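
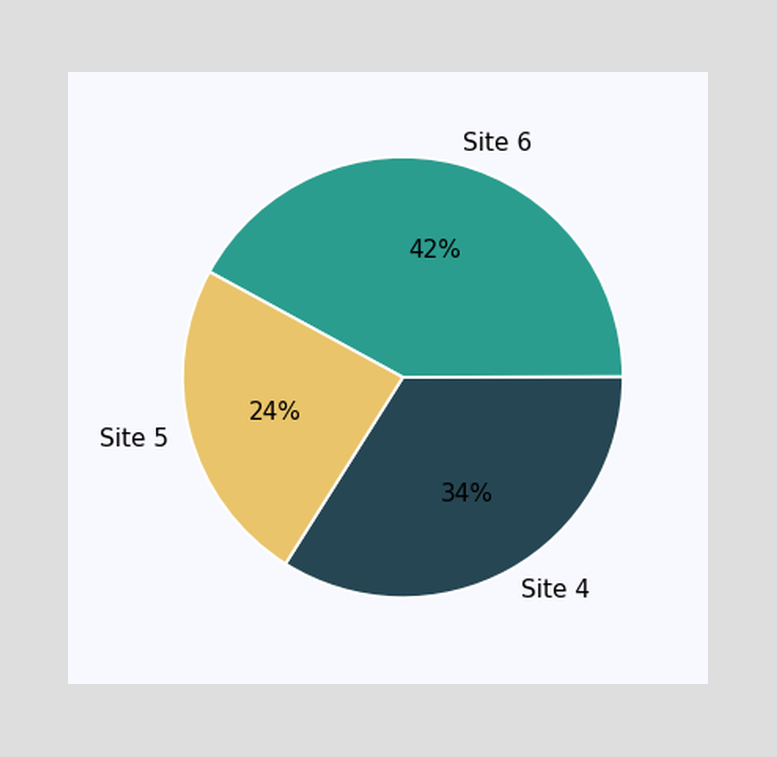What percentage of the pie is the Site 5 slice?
The Site 5 slice takes up 24% of the pie.

24%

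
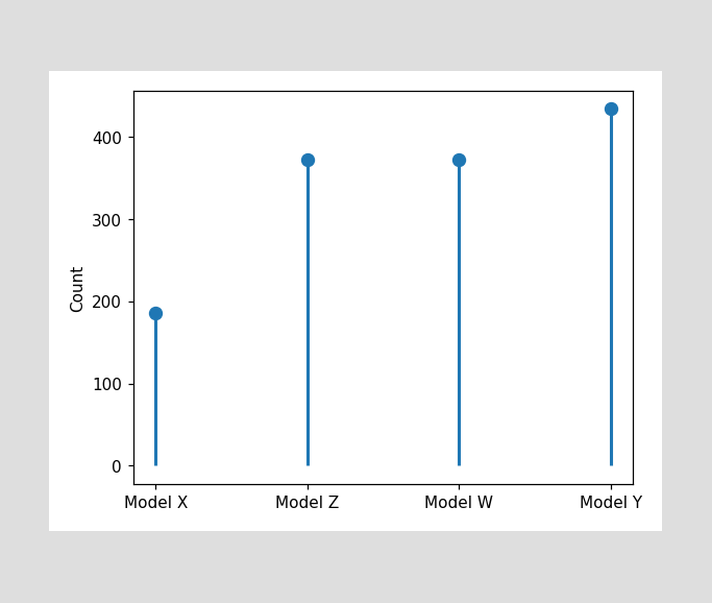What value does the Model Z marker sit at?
372

The Model Z marker sits at 372.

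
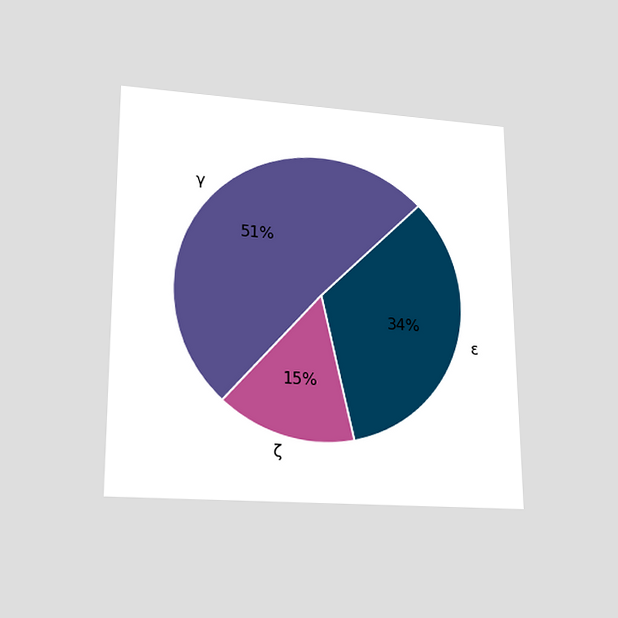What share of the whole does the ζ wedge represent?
15%

The chart is viewed slightly from below. The ζ slice takes up 15% of the pie.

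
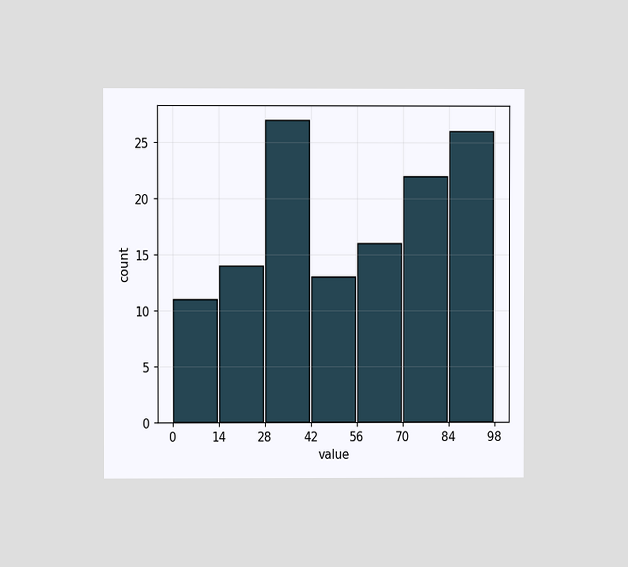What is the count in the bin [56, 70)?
16

The chart is viewed at a slight angle. The [56, 70) bin has height 16.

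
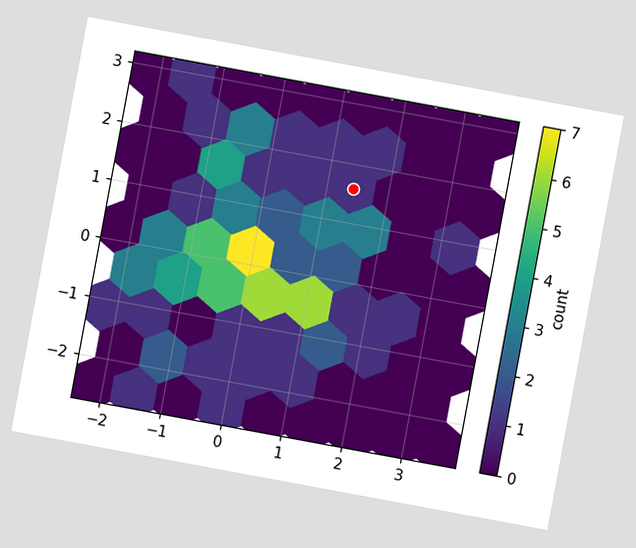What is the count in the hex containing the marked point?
The chart is tilted about 10° clockwise. The marked hex reads 1 on the colorbar.

1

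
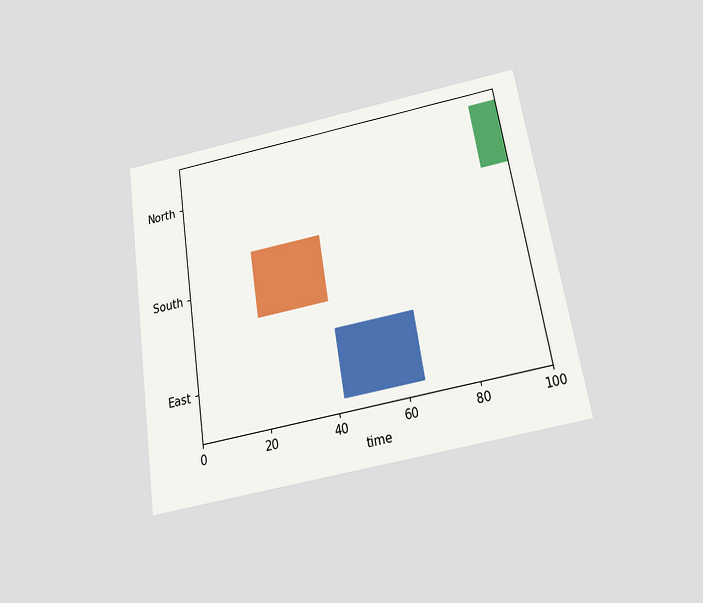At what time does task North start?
The chart is tilted about 9° counter-clockwise and viewed slightly from below. The North bar begins at t=92.

92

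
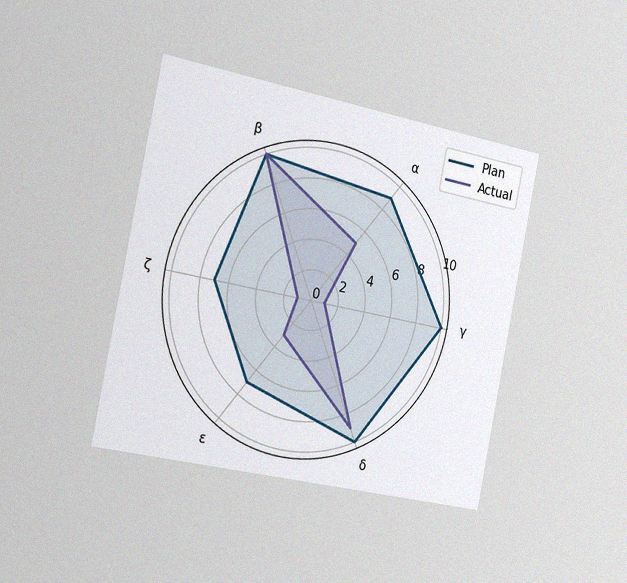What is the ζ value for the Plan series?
7

The chart is tilted about 11° clockwise and viewed slightly from the left, with some photo noise. On the ζ axis, Plan reaches 7.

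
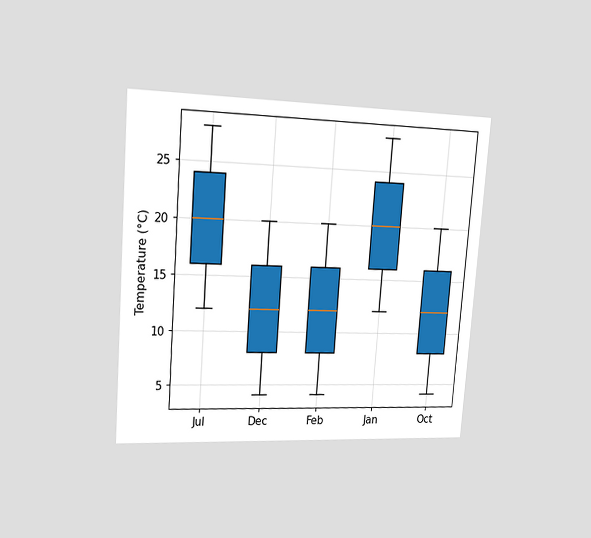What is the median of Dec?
The chart is tilted about 4° clockwise and viewed slightly from the left. The median line in the Dec box sits at 12°C.

12°C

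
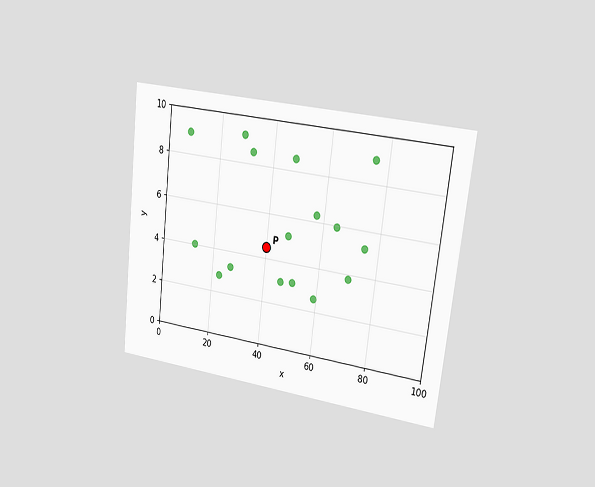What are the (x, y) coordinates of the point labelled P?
The chart is tilted about 7° clockwise and viewed slightly from the right. Following the gridlines from P to each axis, P sits at (40, 4.5).

(40, 4.5)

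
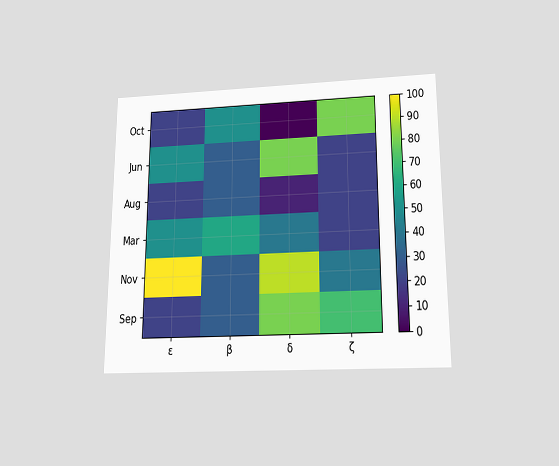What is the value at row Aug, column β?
The chart is viewed slightly from below. Matching cell (Aug, β) against the colorbar gives 30.

30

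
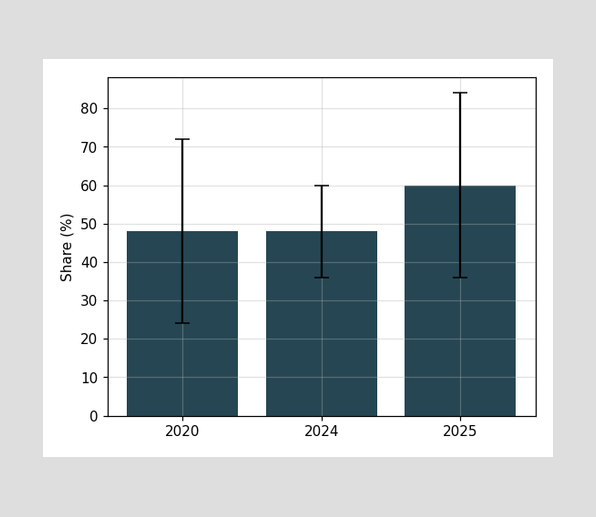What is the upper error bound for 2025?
The 2025 bar's upper whisker reaches 84%.

84%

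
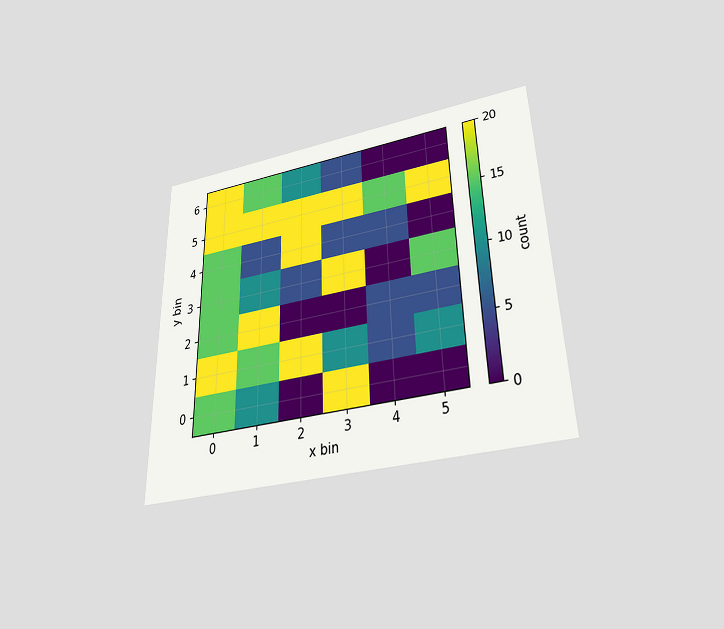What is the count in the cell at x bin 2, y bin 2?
0

The chart is viewed slightly from below. Matching the cell (2, 2) against the colorbar gives 0.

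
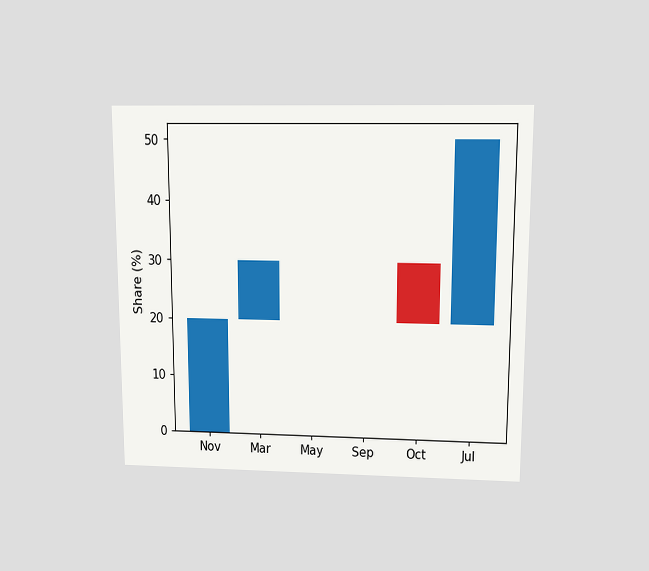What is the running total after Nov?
20%

The chart is viewed slightly from above. After Nov the running total reaches 20%.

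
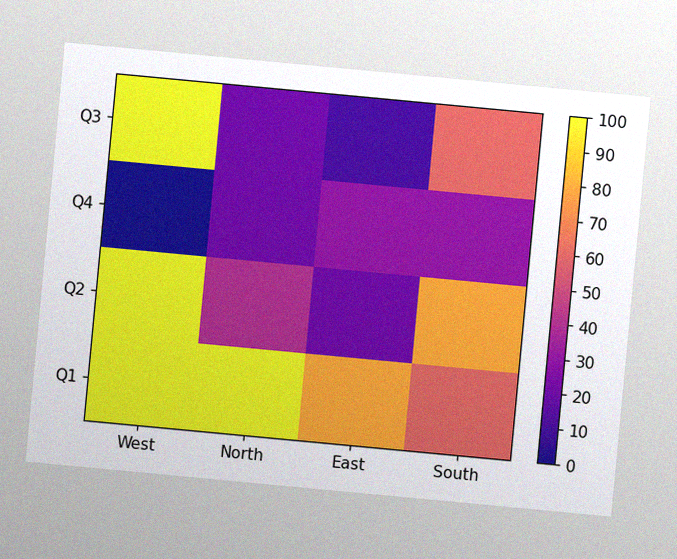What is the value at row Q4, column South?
The chart is tilted about 5° clockwise, with some photo noise. Matching cell (Q4, South) against the colorbar gives 30.

30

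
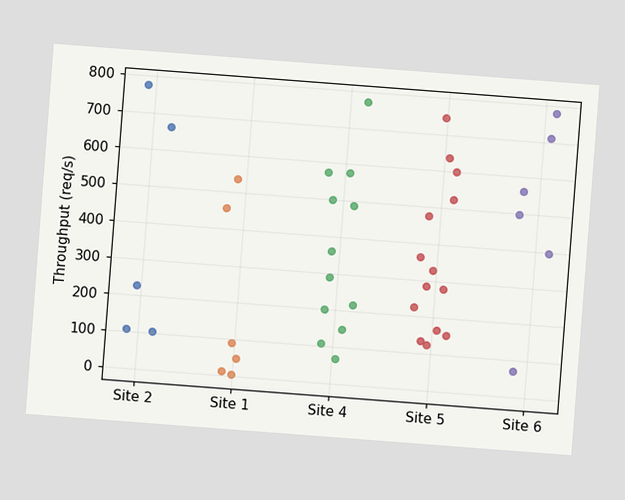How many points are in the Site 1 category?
The chart is tilted about 4° clockwise. Counting the markers in the Site 1 column gives 6.

6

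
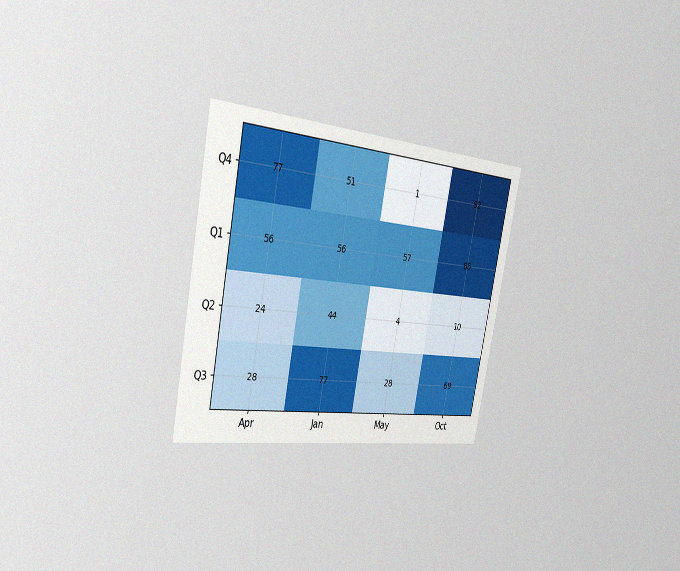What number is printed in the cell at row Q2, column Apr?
24

The chart is tilted about 11° clockwise and viewed slightly from the left, with some photo noise. The (Q2, Apr) cell reads 24.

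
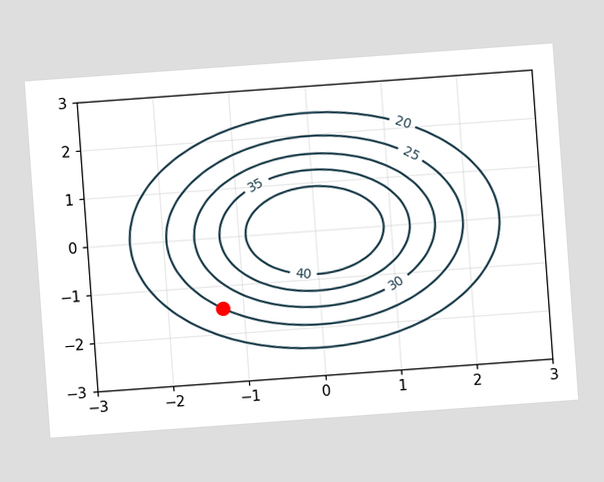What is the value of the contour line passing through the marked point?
The chart is tilted about 4° counter-clockwise. The marked point sits on the contour labelled 25.

25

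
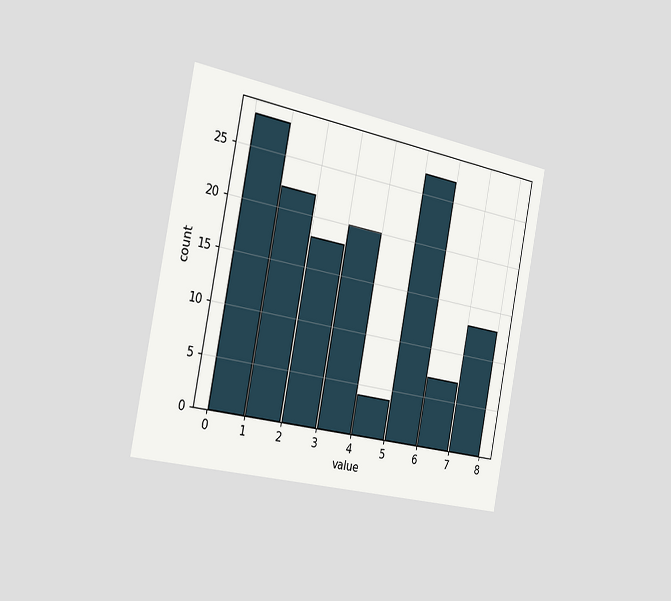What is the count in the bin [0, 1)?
28

The chart is tilted about 11° clockwise and viewed slightly from the left. The [0, 1) bin has height 28.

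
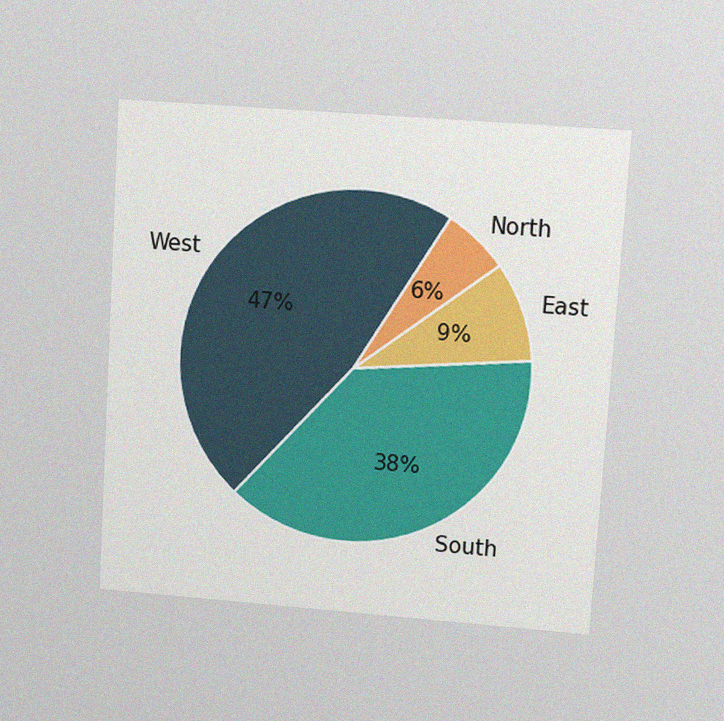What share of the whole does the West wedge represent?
The chart is tilted about 4° clockwise and viewed at a slight angle, with some photo noise. The West slice takes up 47% of the pie.

47%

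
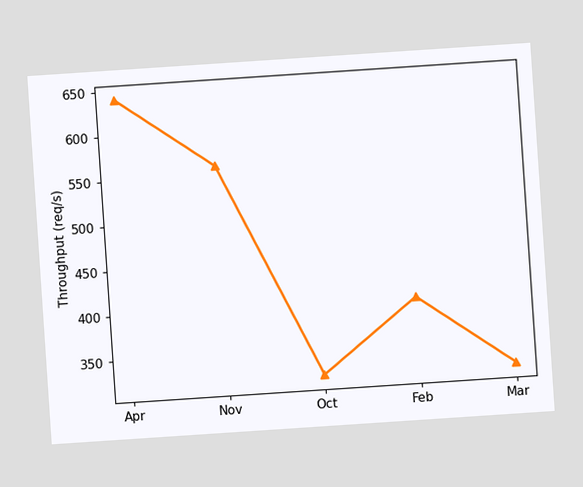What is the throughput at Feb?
400req/s

The chart is tilted about 4° counter-clockwise. At Feb, the line is at 400req/s.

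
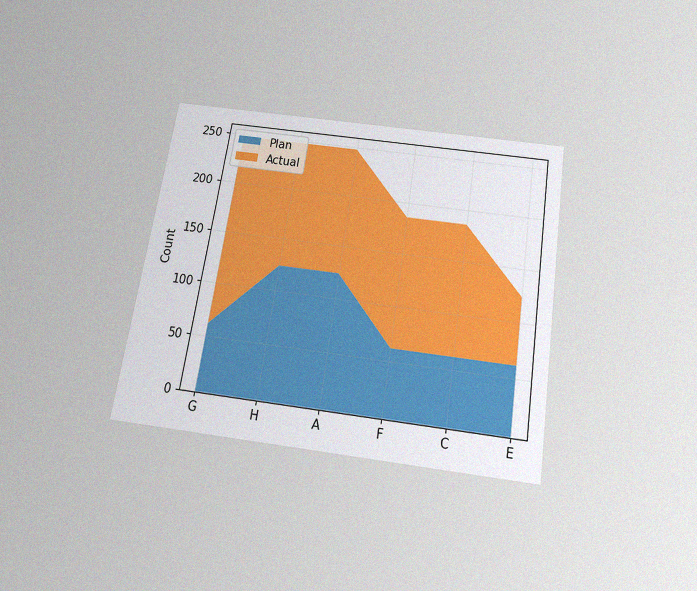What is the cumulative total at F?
186

The chart is tilted about 9° clockwise and viewed slightly from below, with some photo noise. The stacked total at F reaches 186.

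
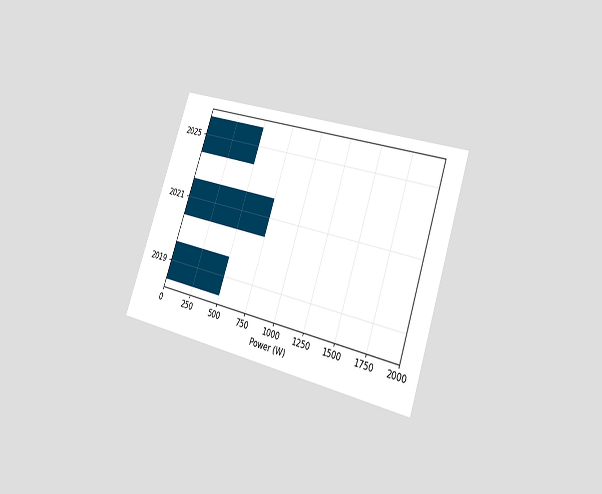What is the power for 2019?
500W

The chart is tilted about 19° clockwise and viewed slightly from the right. Reading along the chart's x-axis, the 2019 bar reaches 500W.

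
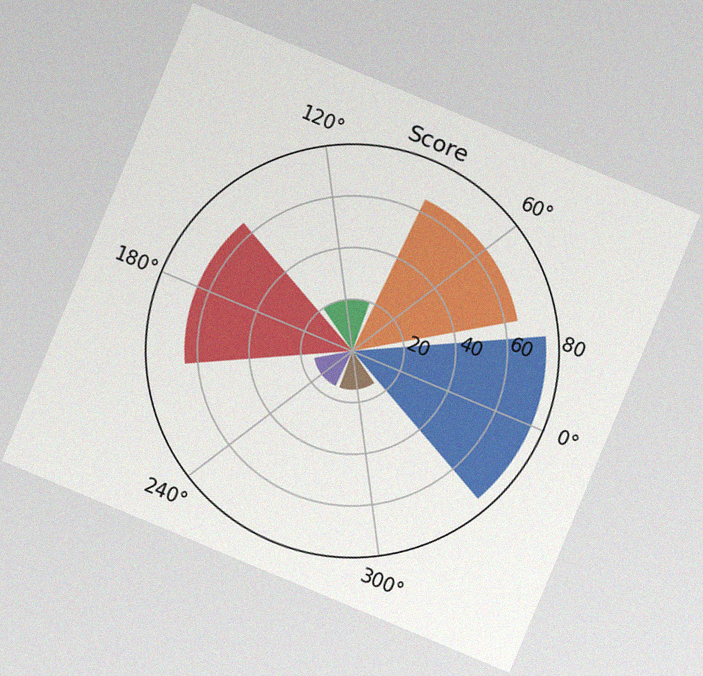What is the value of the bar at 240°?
15

The chart is tilted about 23° clockwise, with some photo noise. The bar at 240° reaches 15 on the radial axis.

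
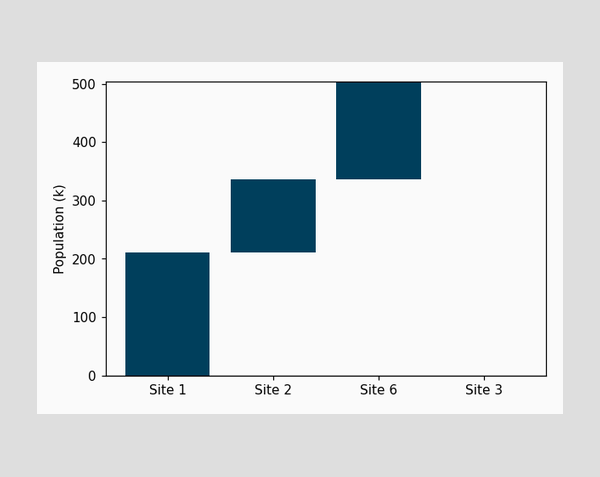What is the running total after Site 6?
After Site 6 the running total reaches 504k.

504k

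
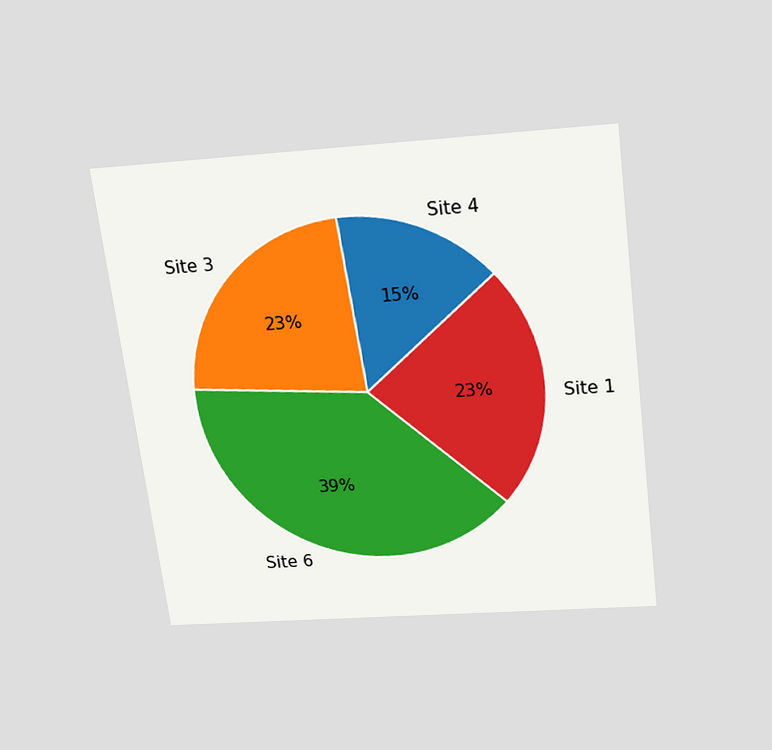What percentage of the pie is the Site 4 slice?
The chart is tilted about 7° counter-clockwise and viewed slightly from above. The Site 4 slice takes up 15% of the pie.

15%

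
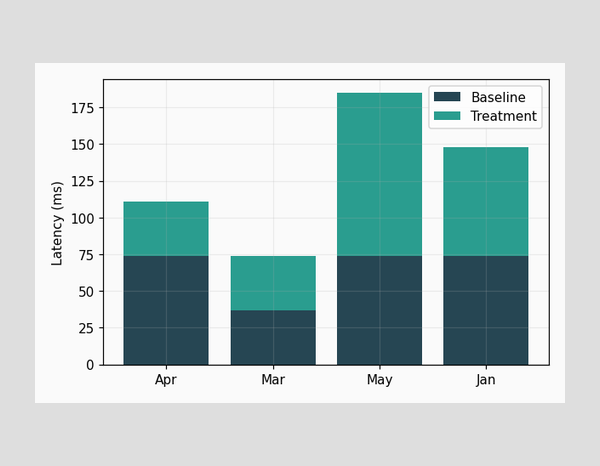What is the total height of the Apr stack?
The Apr stack's top reaches 111ms on the y-axis.

111ms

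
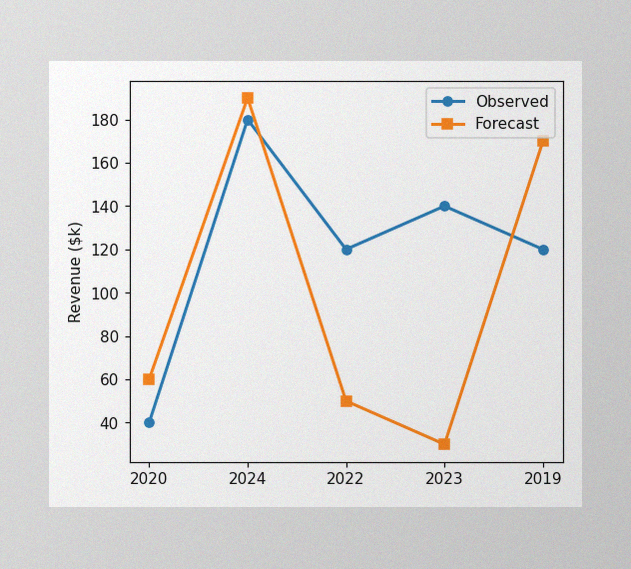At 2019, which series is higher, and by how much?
Forecast, by $50k

The image has some photo noise and uneven lighting. At 2019, Forecast sits above the other line by $50k.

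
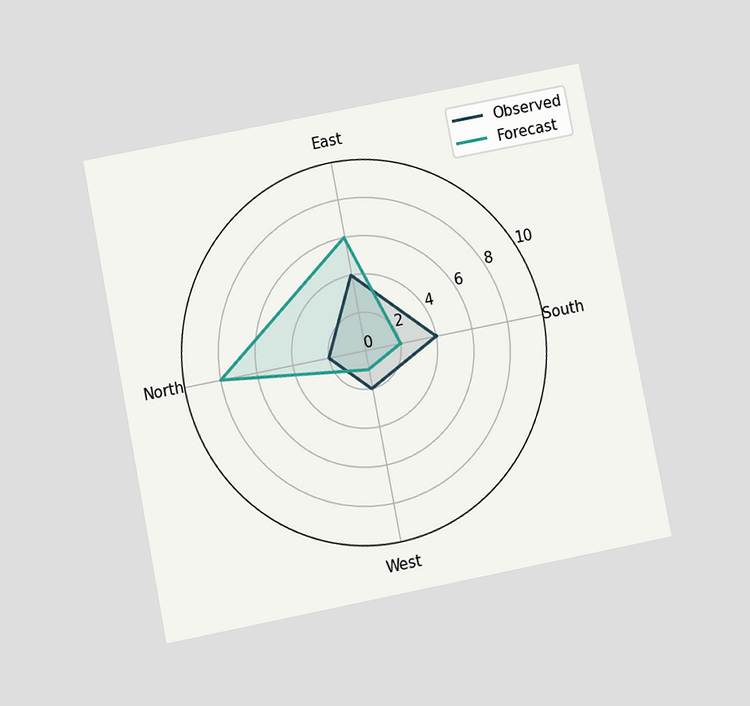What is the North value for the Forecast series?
8

The chart is tilted about 11° counter-clockwise and viewed slightly from below. On the North axis, Forecast reaches 8.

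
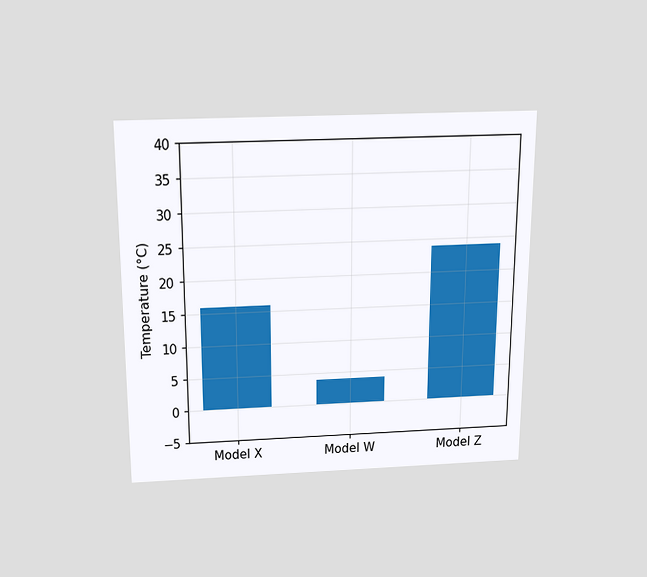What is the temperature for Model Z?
The chart is viewed slightly from above. Reading along the chart's y-axis, the Model Z bar reaches 24°C.

24°C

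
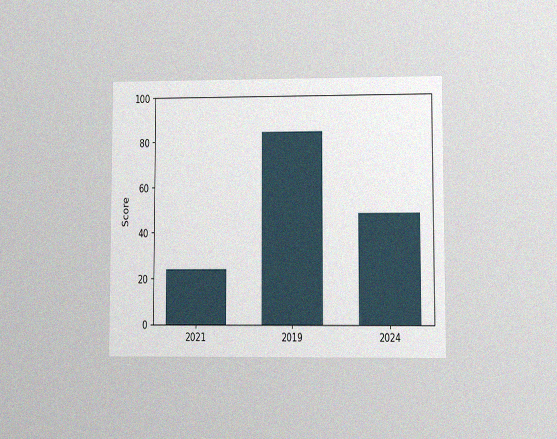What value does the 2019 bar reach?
The chart is viewed at a slight angle, with some photo noise. Reading along the chart's y-axis, the 2019 bar reaches 84.

84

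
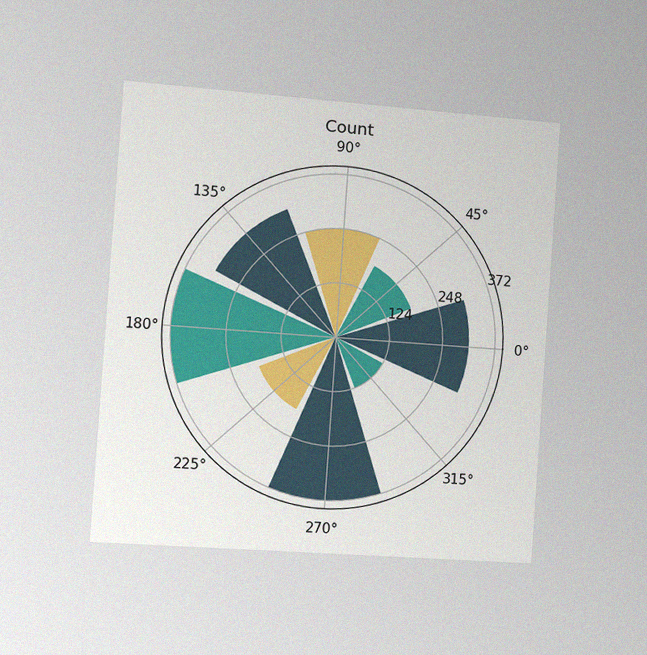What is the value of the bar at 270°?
372

The chart is tilted about 4° clockwise and viewed slightly from the left, with some photo noise. The bar at 270° reaches 372 on the radial axis.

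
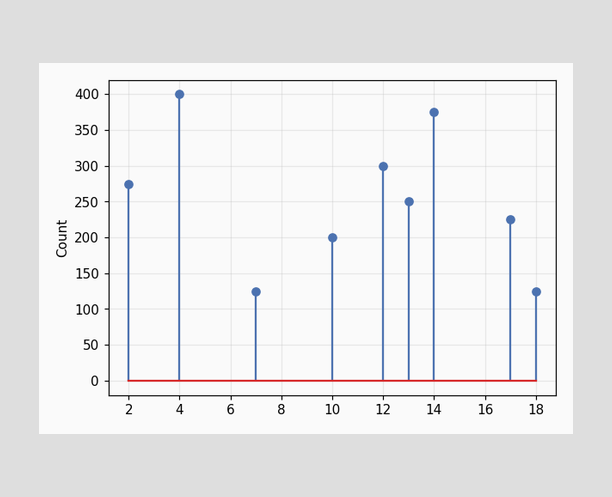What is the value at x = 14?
The stem at x=14 reaches 375.

375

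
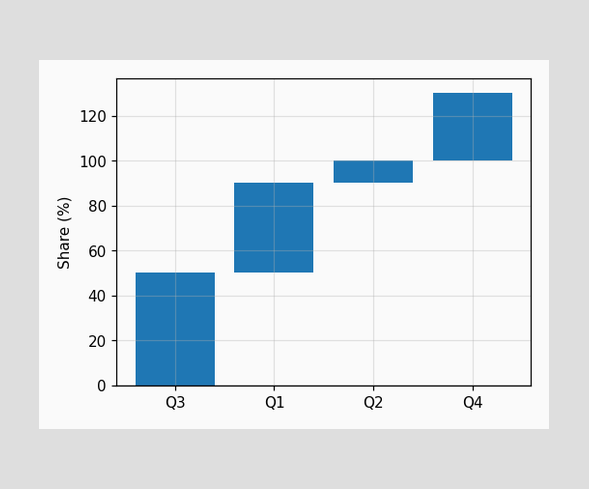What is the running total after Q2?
After Q2 the running total reaches 100%.

100%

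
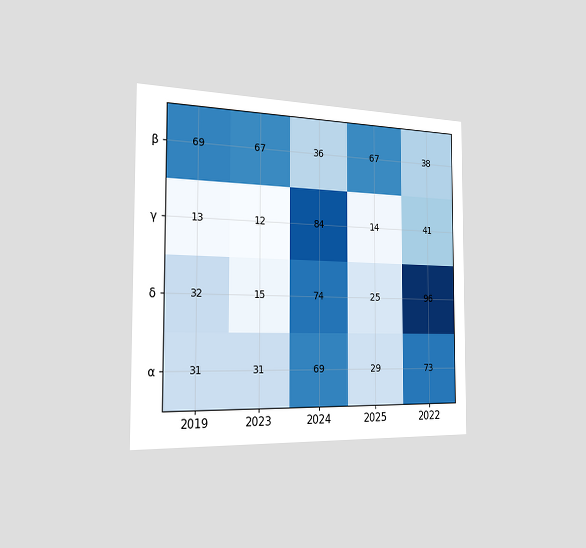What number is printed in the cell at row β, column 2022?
The chart is viewed slightly from the left. The (β, 2022) cell reads 38.

38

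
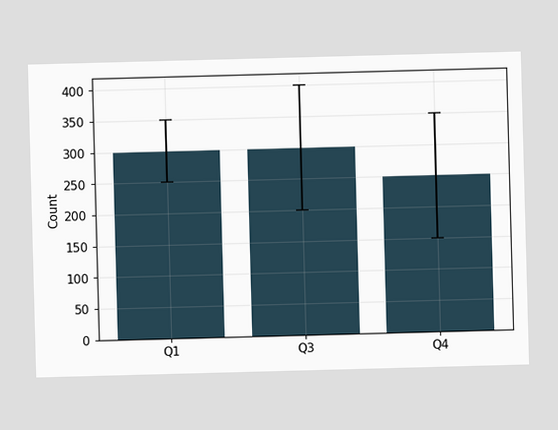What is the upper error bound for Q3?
The Q3 bar's upper whisker reaches 400.

400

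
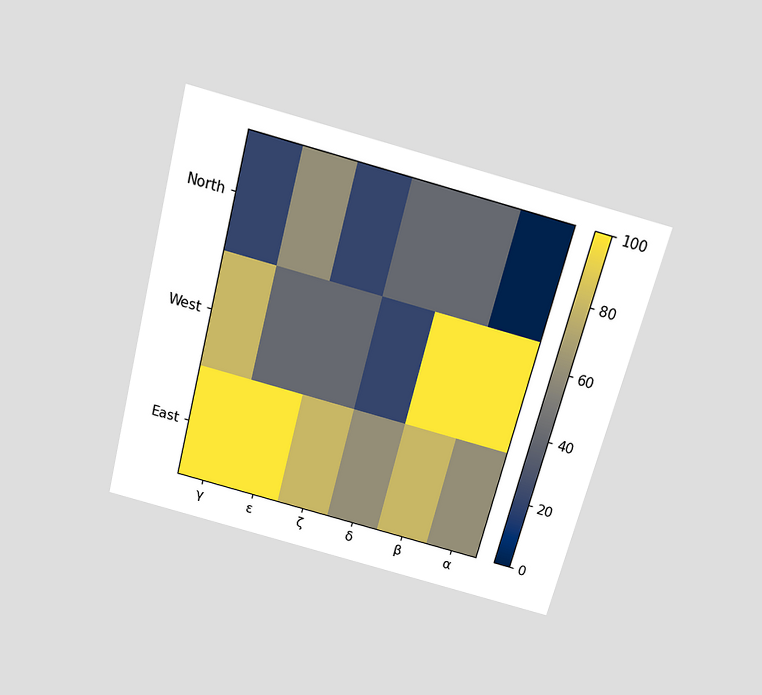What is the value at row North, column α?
The chart is tilted about 15° clockwise and viewed slightly from above. Matching cell (North, α) against the colorbar gives 0.

0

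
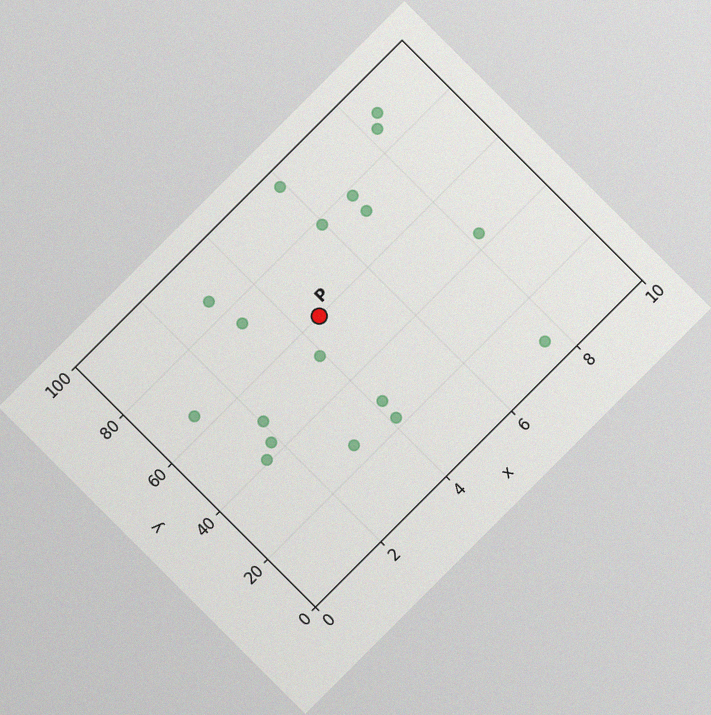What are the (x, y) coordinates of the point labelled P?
(4.5, 60)

The chart is tilted about 45° counter-clockwise, with some photo noise. Following the gridlines from P to each axis, P sits at (4.5, 60).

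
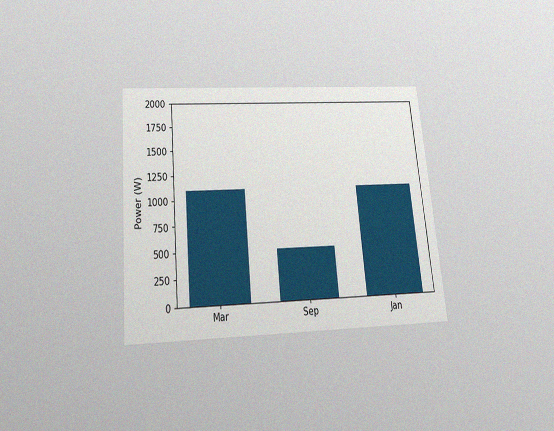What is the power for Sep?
500W

The chart is tilted about 5° counter-clockwise and viewed slightly from below, with some photo noise. Reading along the chart's y-axis, the Sep bar reaches 500W.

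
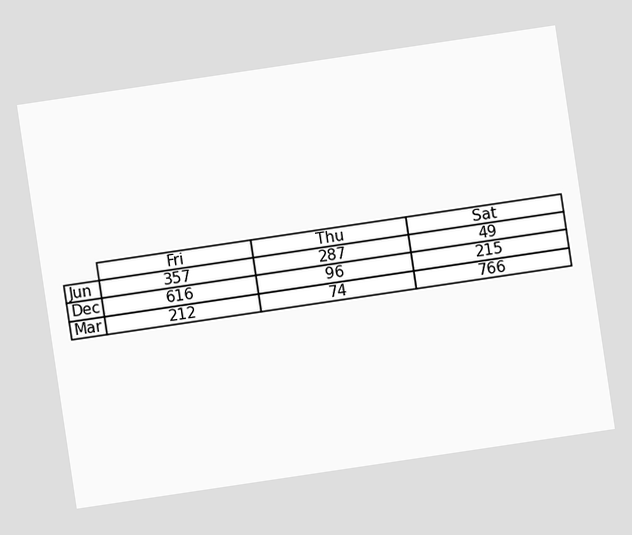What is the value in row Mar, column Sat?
766

The chart is tilted about 8° counter-clockwise. The (Mar, Sat) cell reads 766.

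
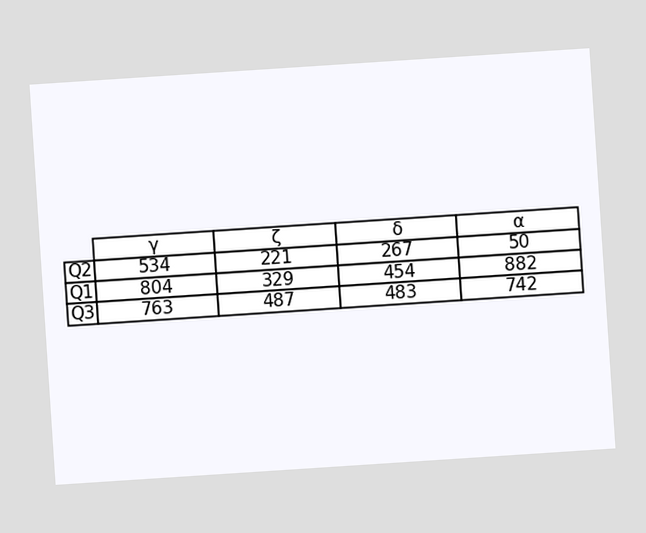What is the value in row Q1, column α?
The chart is tilted about 4° counter-clockwise. The (Q1, α) cell reads 882.

882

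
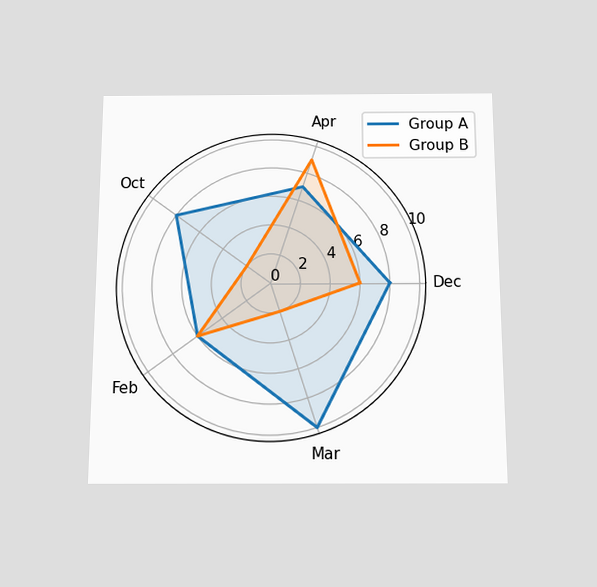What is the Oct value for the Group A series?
The chart is viewed slightly from below. On the Oct axis, Group A reaches 8.

8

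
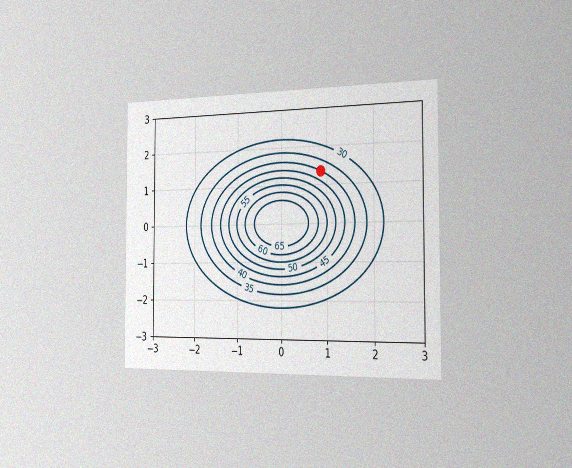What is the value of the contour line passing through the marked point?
40

The chart is viewed slightly from the right, with some photo noise. The marked point sits on the contour labelled 40.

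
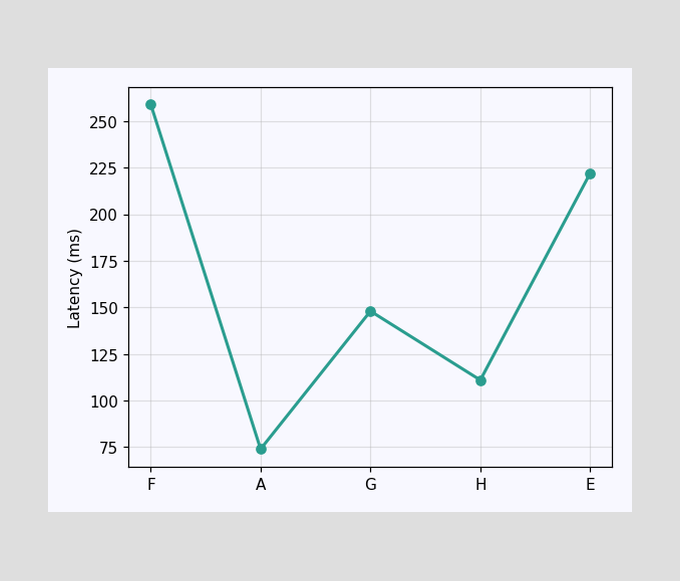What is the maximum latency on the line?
259ms

The highest point is at F, and reading across to the y-axis gives 259ms.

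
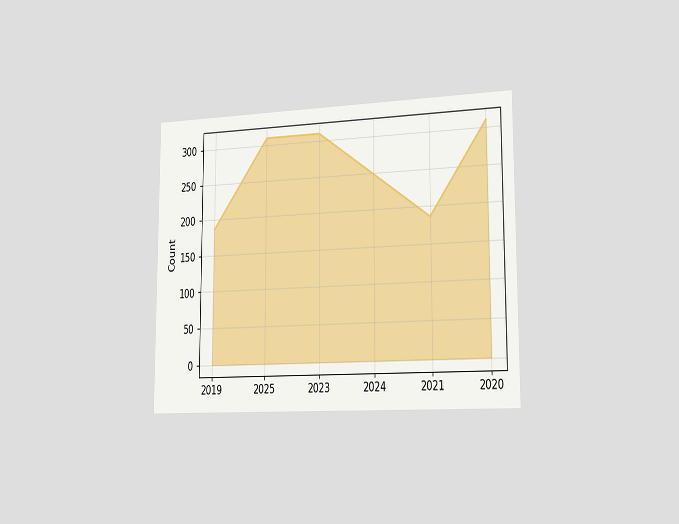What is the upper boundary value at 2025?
The chart is viewed slightly from the right. At 2025 the upper boundary is at 310.

310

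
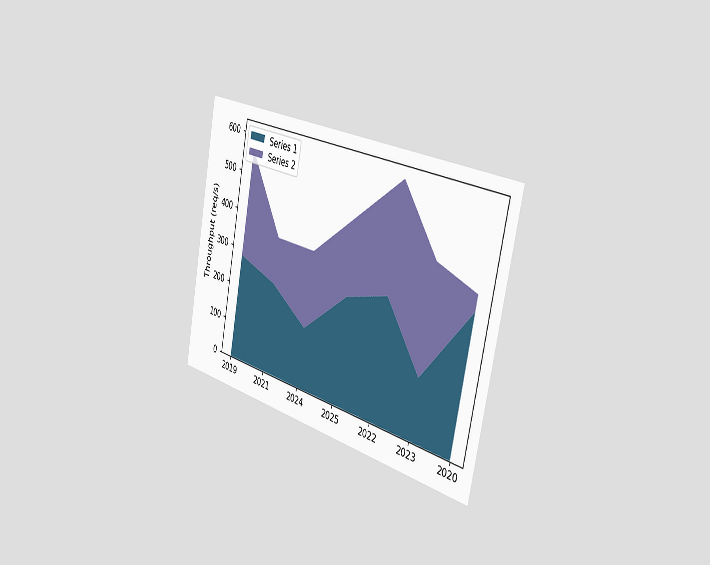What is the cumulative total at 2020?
400req/s

The chart is tilted about 12° clockwise and viewed slightly from the right. The stacked total at 2020 reaches 400req/s.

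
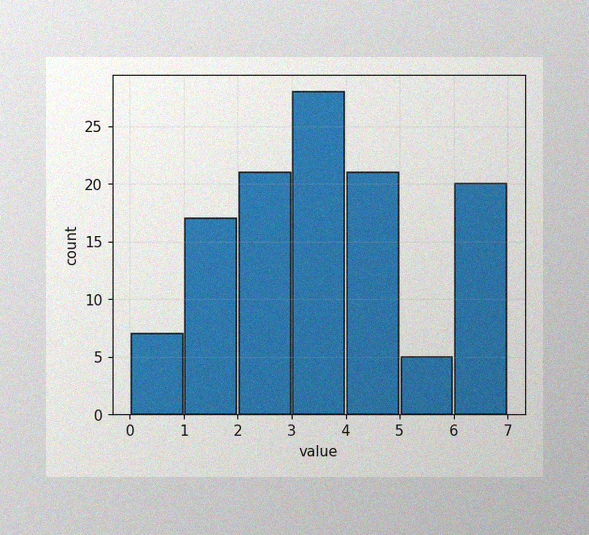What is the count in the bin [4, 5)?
The image has some photo noise and uneven lighting. The [4, 5) bin has height 21.

21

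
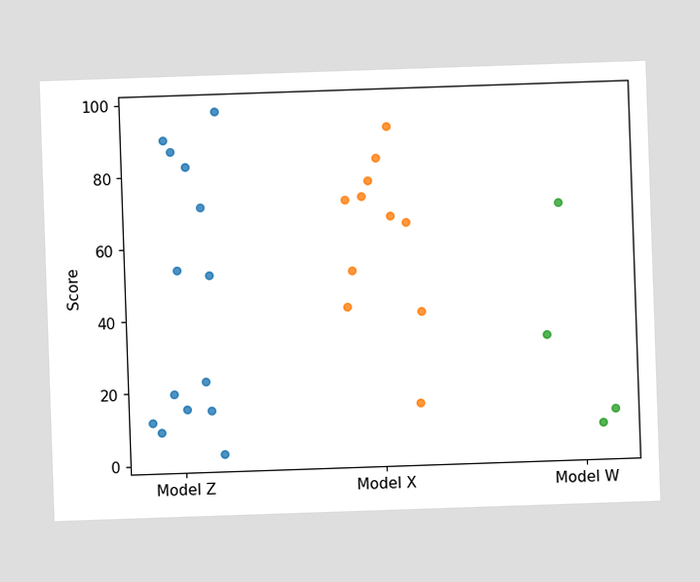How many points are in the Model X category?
11

Counting the markers in the Model X column gives 11.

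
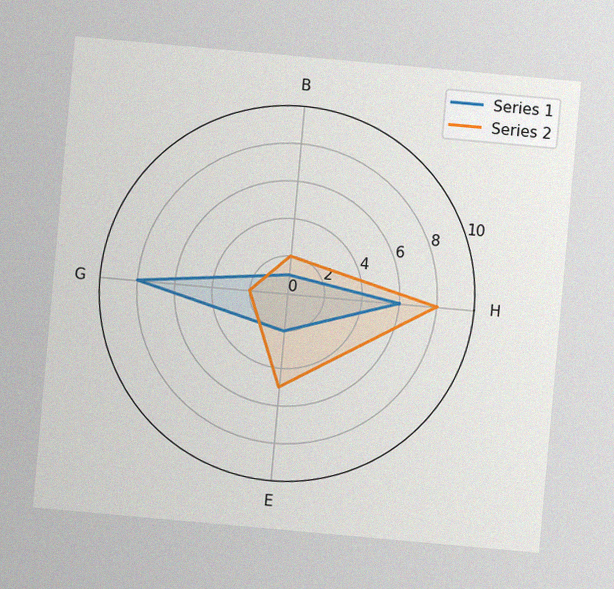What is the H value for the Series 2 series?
The chart is tilted about 5° clockwise, with some photo noise. On the H axis, Series 2 reaches 8.

8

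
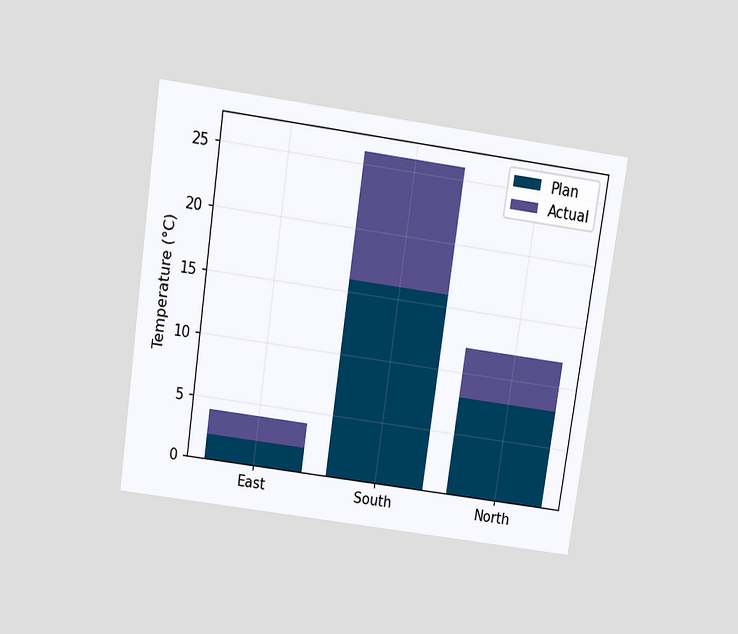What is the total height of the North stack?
12°C

The chart is tilted about 8° clockwise and viewed slightly from above. The North stack's top reaches 12°C on the y-axis.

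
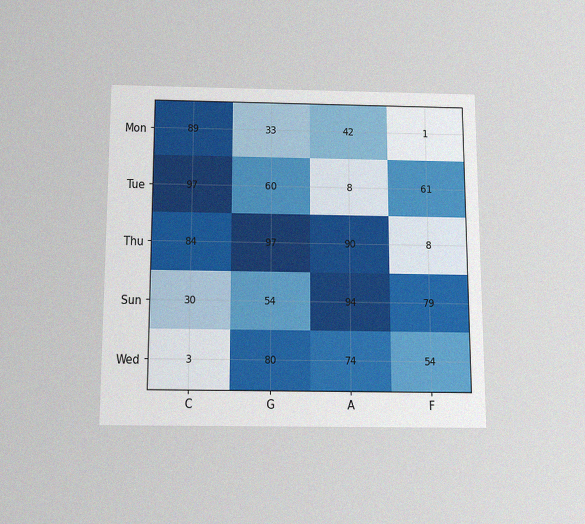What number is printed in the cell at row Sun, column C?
The chart is viewed slightly from below, with some photo noise. The (Sun, C) cell reads 30.

30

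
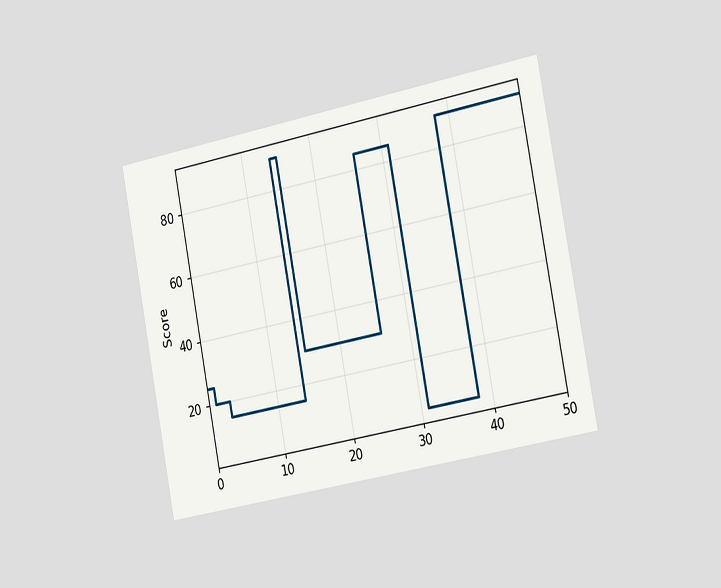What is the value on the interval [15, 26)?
The chart is tilted about 11° counter-clockwise and viewed slightly from the right. On [15, 26) the step sits at 30.

30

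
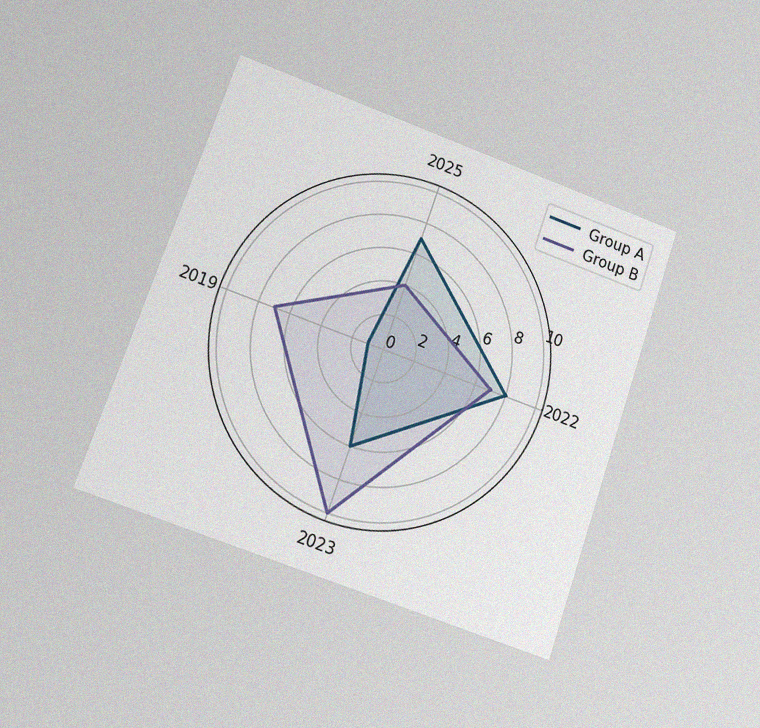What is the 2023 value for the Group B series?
The chart is tilted about 19° clockwise and viewed at a slight angle, with some photo noise. On the 2023 axis, Group B reaches 10.

10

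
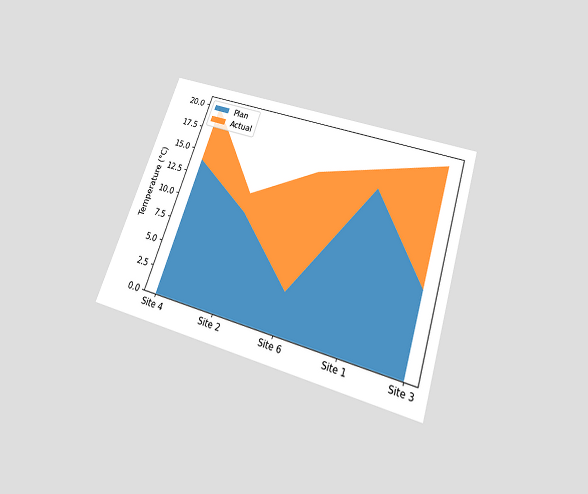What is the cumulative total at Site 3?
20°C

The chart is tilted about 18° clockwise and viewed slightly from below. The stacked total at Site 3 reaches 20°C.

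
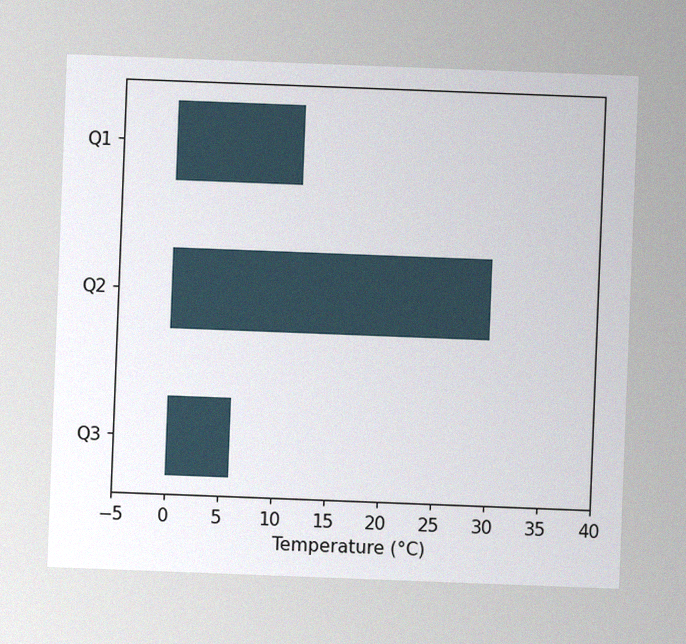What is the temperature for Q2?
30°C

The chart is tilted about 2° clockwise, with some photo noise. Reading along the chart's x-axis, the Q2 bar reaches 30°C.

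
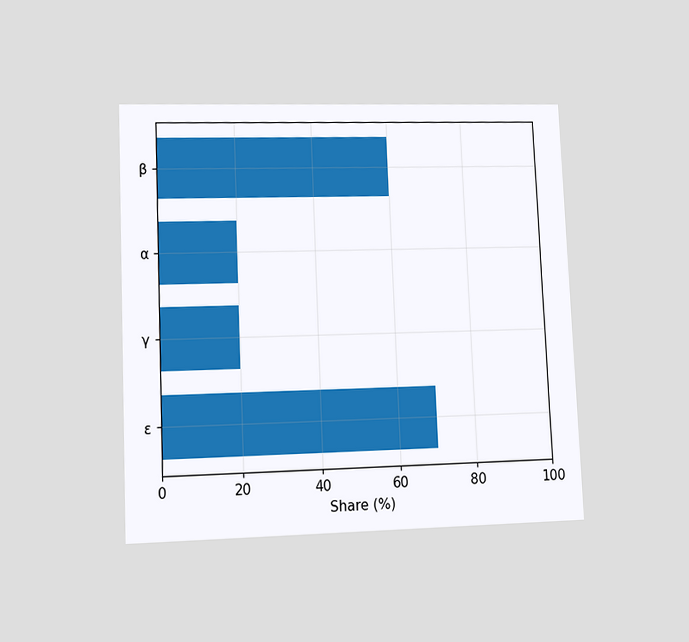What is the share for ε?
The chart is tilted about 2° counter-clockwise and viewed at a slight angle. Reading along the chart's x-axis, the ε bar reaches 70%.

70%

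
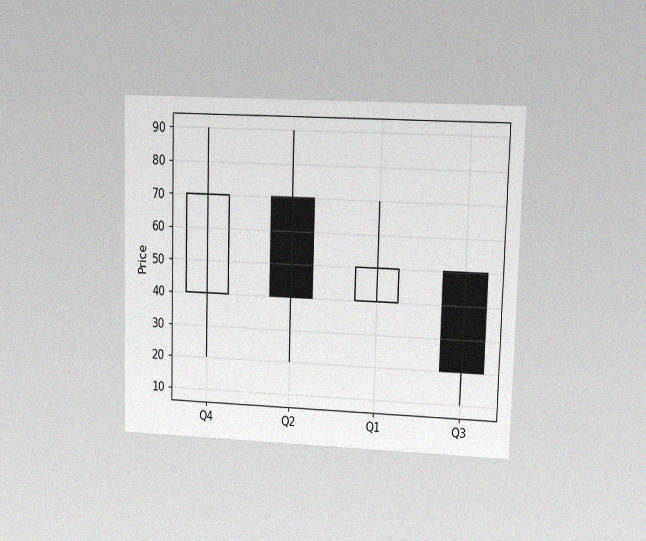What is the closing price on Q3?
20

The chart is viewed at a slight angle, with some photo noise. The Q3 candle closes at 20.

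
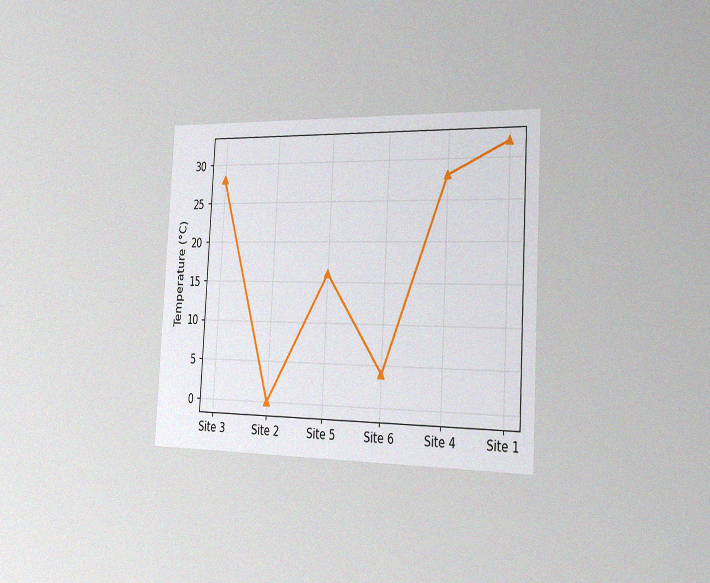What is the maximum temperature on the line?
The chart is tilted about 3° clockwise and viewed slightly from the right, with some photo noise. The highest point is at Site 1, and reading across to the y-axis gives 32°C.

32°C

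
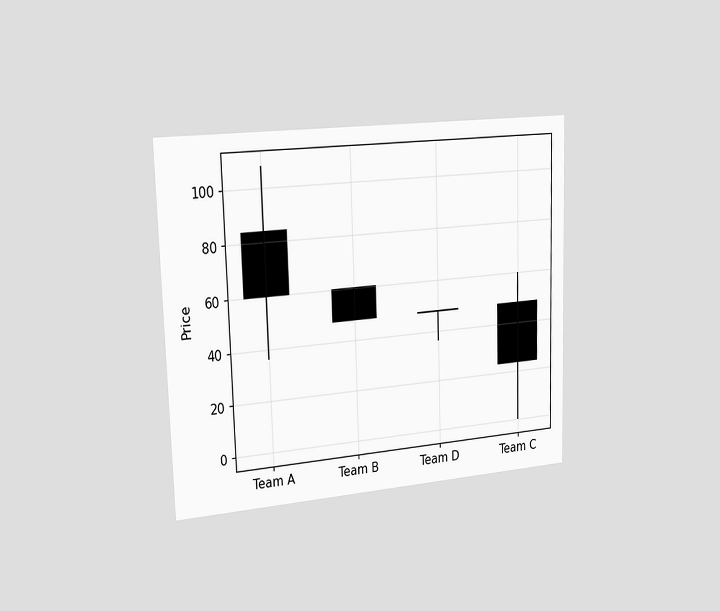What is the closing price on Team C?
The chart is viewed slightly from the left. The Team C candle closes at 24.

24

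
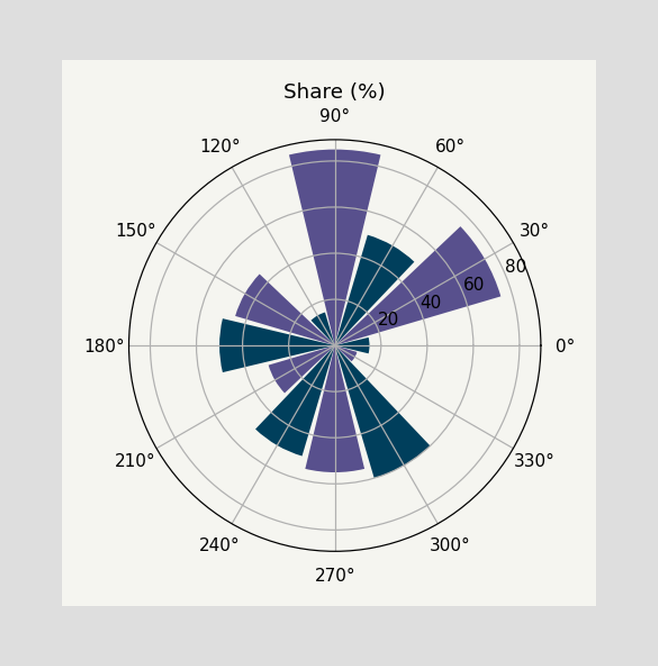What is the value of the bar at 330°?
10%

The bar at 330° reaches 10% on the radial axis.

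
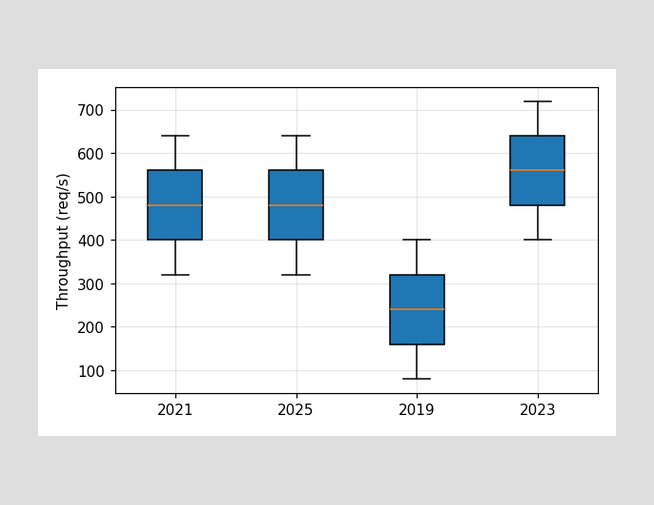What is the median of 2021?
480req/s

The median line in the 2021 box sits at 480req/s.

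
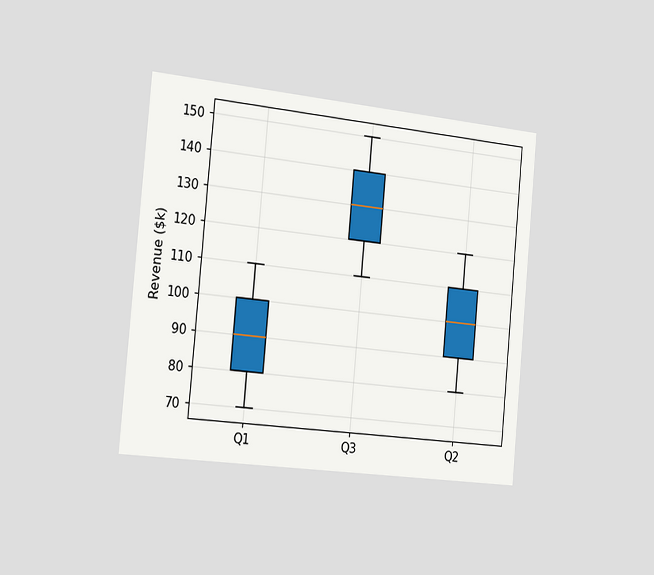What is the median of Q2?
The chart is tilted about 5° clockwise and viewed slightly from the left. The median line in the Q2 box sits at $100k.

$100k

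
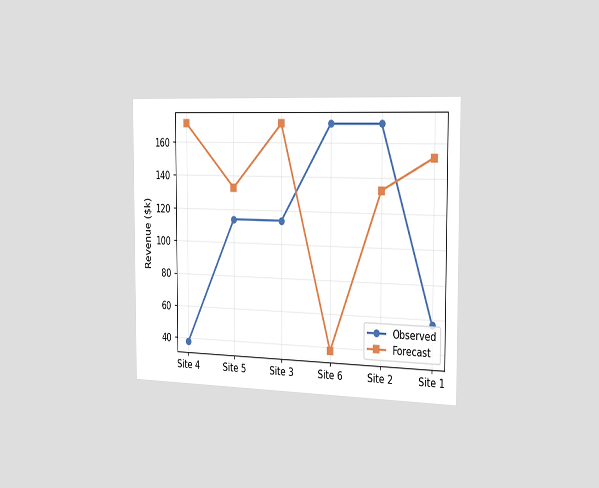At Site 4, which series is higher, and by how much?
The chart is viewed slightly from the right. At Site 4, Forecast sits above the other line by $133k.

Forecast, by $133k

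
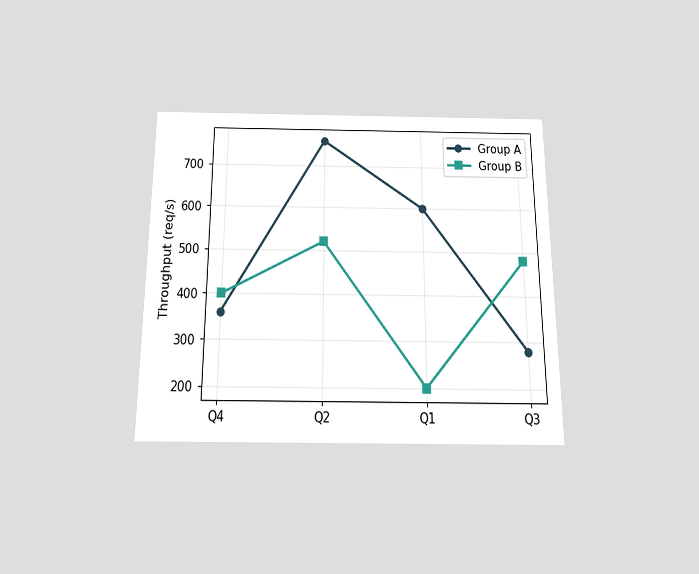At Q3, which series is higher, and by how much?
The chart is viewed slightly from below. At Q3, Group B sits above the other line by 200req/s.

Group B, by 200req/s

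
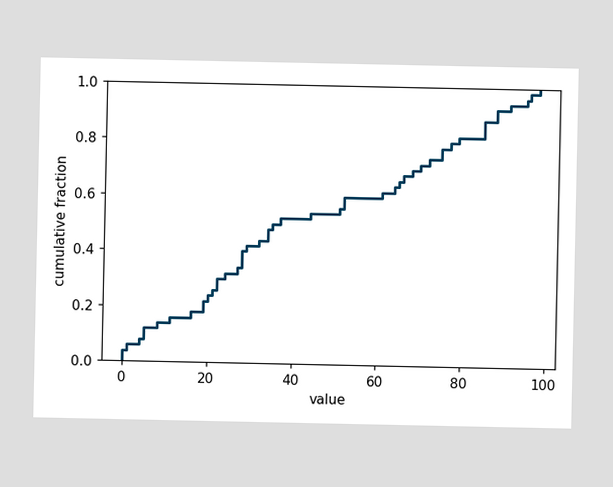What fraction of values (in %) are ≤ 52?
60%

At x=52 the ECDF step is at 60%.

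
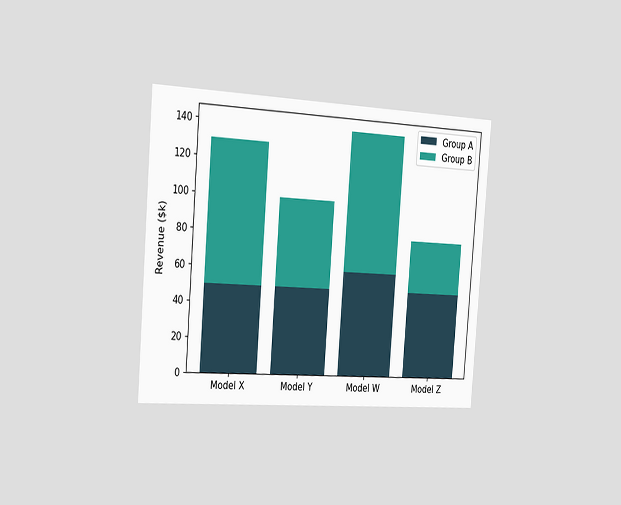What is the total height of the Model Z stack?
The chart is tilted about 4° clockwise and viewed slightly from the left. The Model Z stack's top reaches $80k on the y-axis.

$80k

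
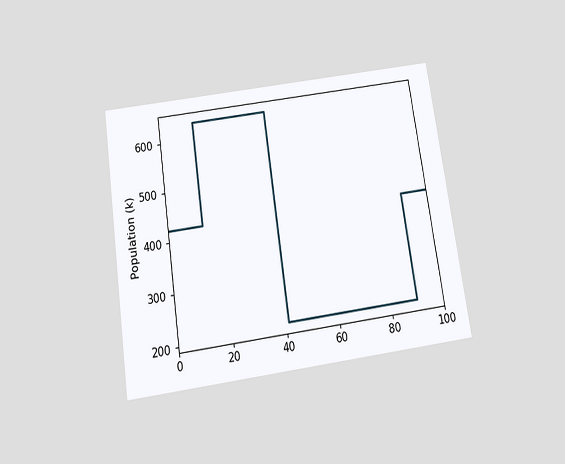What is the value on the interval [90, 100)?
The chart is tilted about 8° counter-clockwise and viewed slightly from below. On [90, 100) the step sits at 424k.

424k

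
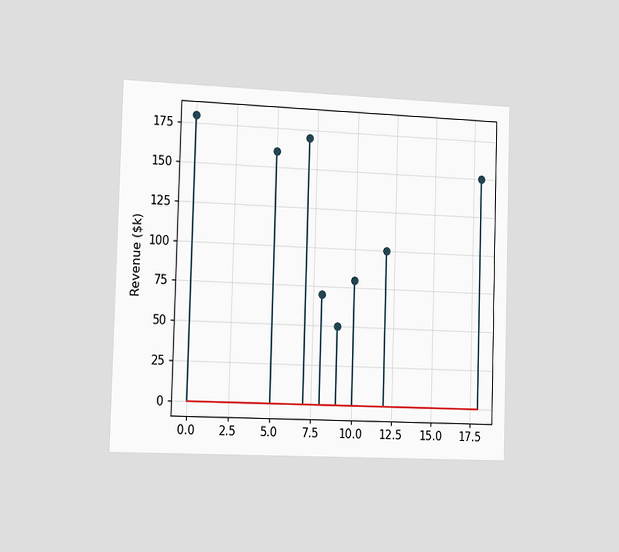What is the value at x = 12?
$100k

The chart is viewed slightly from the left. The stem at x=12 reaches $100k.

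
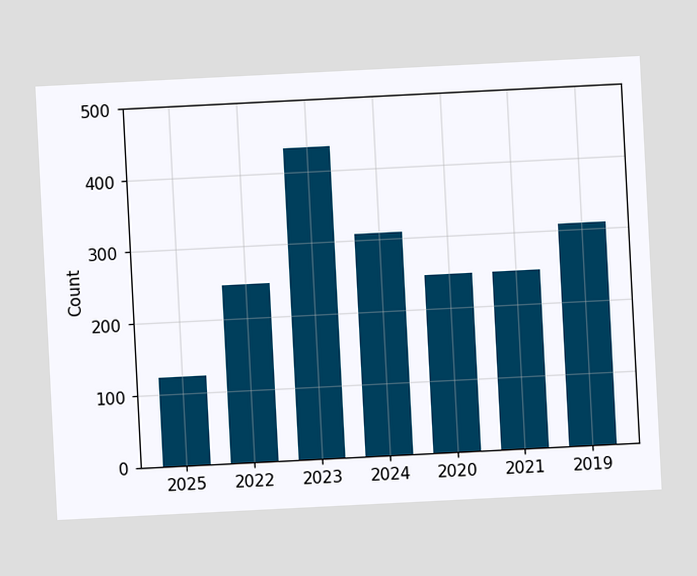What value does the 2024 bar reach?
310

The chart is tilted about 3° counter-clockwise. Reading along the chart's y-axis, the 2024 bar reaches 310.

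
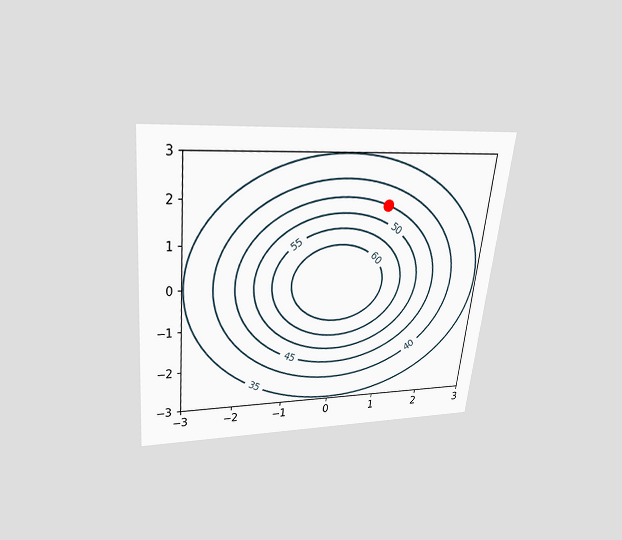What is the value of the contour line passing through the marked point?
45

The chart is tilted about 6° clockwise and viewed slightly from above. The marked point sits on the contour labelled 45.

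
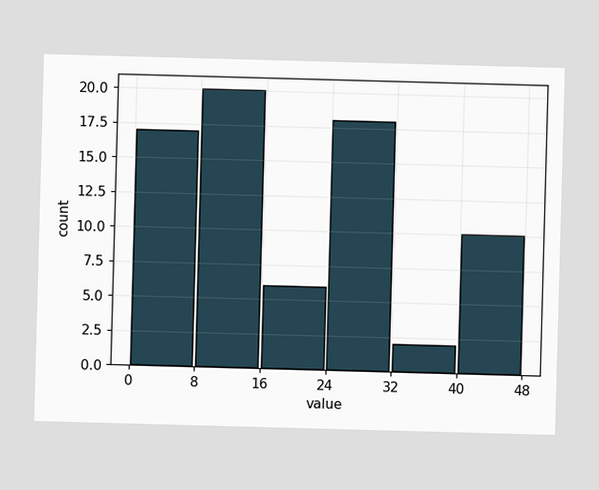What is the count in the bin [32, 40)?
2

The [32, 40) bin has height 2.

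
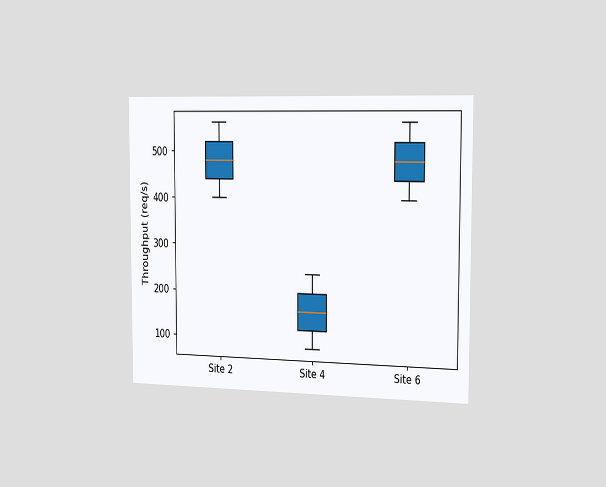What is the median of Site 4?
The chart is viewed slightly from the right. The median line in the Site 4 box sits at 160req/s.

160req/s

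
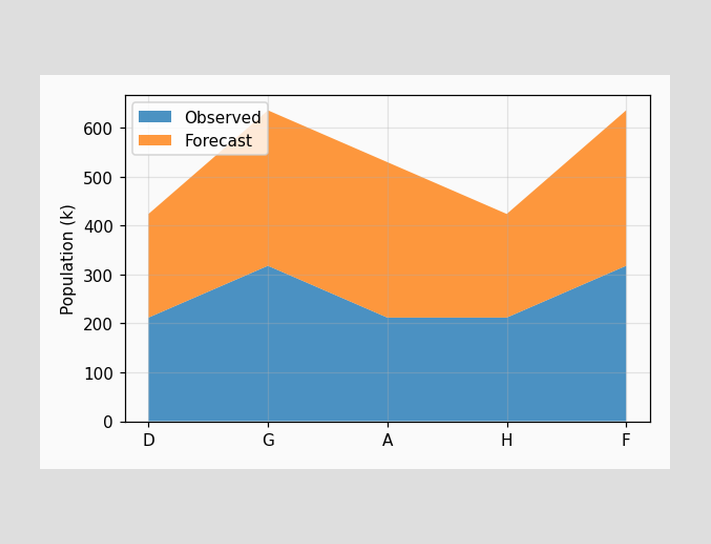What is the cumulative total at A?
530k

The stacked total at A reaches 530k.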